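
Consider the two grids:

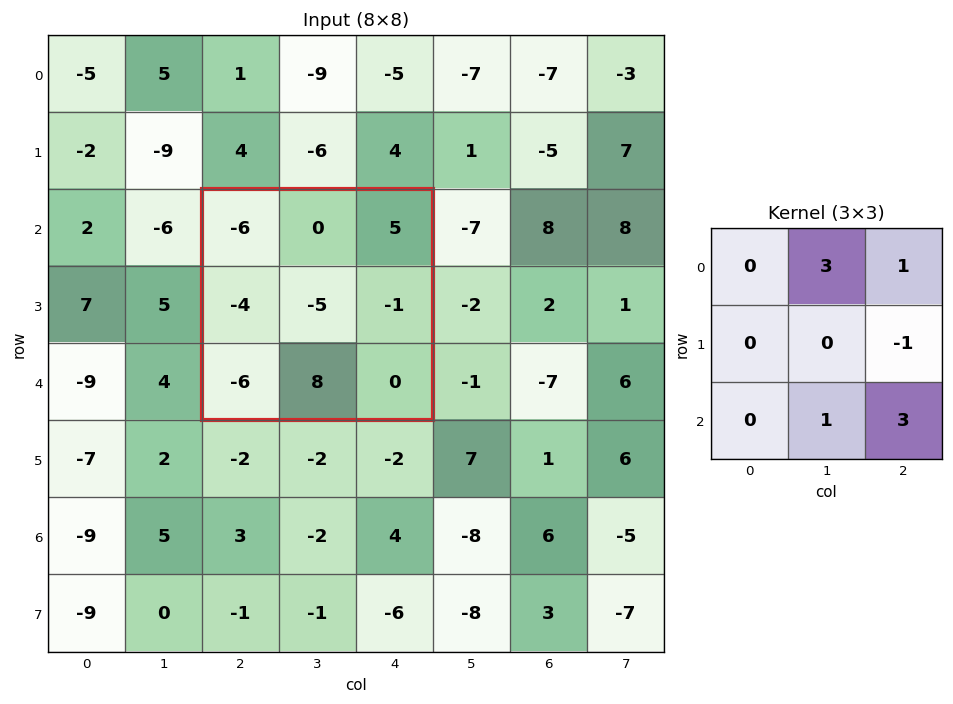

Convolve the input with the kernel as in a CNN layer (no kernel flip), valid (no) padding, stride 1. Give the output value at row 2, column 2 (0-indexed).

The receptive field on the input at this output position is [-6 0 5 / -4 -5 -1 / -6 8 0]. Elementwise product with the kernel and sum: 0·3 + 5·1 + -1·-1 + 8·1 + 0·3.

14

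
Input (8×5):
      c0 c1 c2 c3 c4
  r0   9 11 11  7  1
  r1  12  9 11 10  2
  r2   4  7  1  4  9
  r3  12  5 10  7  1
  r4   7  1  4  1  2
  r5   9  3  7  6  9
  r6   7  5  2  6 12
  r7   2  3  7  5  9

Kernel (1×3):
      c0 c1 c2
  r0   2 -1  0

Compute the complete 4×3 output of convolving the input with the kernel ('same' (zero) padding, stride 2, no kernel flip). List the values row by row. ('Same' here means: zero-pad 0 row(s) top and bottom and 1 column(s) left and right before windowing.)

-9 11 13
-4 13 -1
-7 -2 0
-7 8 0

Output[0,0]: The receptive field on the zero-padded input at this output position is [0 9 11]. Elementwise product with the kernel and sum: 0·2 + 9·-1.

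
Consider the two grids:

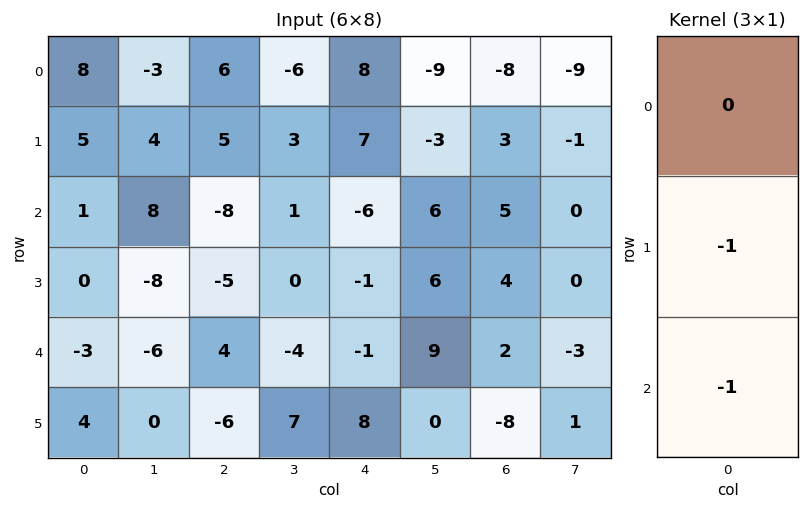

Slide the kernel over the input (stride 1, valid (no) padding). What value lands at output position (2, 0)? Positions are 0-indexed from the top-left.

3

The receptive field on the input at this output position is [1 / 0 / -3]. Elementwise product with the kernel and sum: 0·-1 + -3·-1.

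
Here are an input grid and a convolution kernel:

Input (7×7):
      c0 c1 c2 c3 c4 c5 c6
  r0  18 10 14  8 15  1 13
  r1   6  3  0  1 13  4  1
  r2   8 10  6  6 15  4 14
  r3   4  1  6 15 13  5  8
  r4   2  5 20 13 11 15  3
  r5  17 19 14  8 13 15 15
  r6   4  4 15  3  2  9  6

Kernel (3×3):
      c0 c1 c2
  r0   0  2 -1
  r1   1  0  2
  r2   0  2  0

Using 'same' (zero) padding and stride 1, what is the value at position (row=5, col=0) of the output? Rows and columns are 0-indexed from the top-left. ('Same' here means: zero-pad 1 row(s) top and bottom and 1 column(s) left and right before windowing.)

45

The receptive field on the zero-padded input at this output position is [0 2 5 / 0 17 19 / 0 4 4]. Elementwise product with the kernel and sum: 2·2 + 5·-1 + 0·1 + 19·2 + 4·2.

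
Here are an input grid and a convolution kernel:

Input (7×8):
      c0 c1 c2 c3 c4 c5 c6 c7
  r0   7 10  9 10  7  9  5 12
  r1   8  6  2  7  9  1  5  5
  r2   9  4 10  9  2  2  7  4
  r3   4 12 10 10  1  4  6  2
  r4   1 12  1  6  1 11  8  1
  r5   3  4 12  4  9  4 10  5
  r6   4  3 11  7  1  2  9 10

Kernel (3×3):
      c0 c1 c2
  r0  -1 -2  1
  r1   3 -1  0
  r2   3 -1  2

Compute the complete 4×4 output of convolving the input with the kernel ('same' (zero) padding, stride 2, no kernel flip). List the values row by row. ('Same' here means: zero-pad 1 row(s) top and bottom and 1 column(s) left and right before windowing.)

-3 51 37 30
1 45 38 3
8 21 20 23
-6 -26 2 -22

Output[0,0]: The receptive field on the zero-padded input at this output position is [0 0 0 / 0 7 10 / 0 8 6]. Elementwise product with the kernel and sum: 0·-1 + 0·-2 + 0·1 + 0·3 + 7·-1 + 0·3 + 8·-1 + 6·2.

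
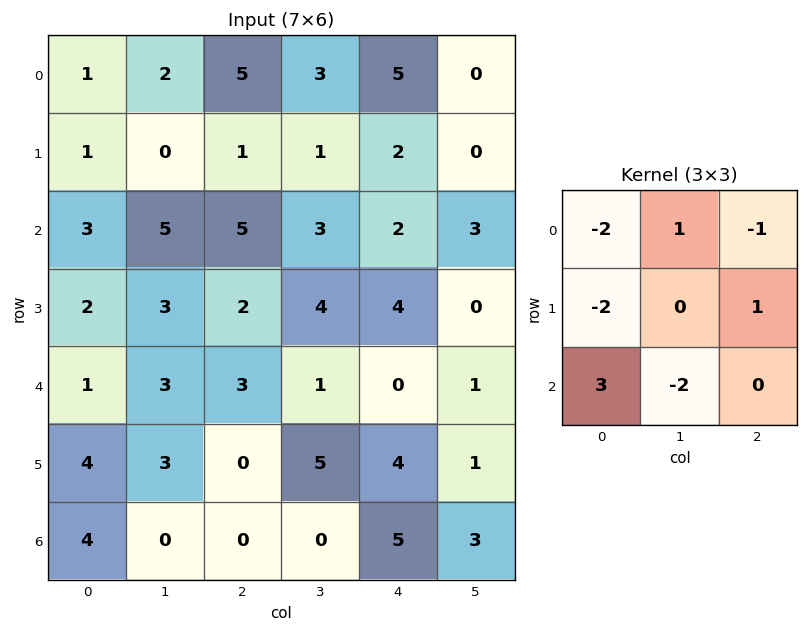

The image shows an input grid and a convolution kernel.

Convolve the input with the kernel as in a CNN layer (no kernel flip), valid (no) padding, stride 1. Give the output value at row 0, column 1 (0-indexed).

The receptive field on the input at this output position is [2 5 3 / 0 1 1 / 5 5 3]. Elementwise product with the kernel and sum: 2·-2 + 5·1 + 3·-1 + 0·-2 + 1·1 + 5·3 + 5·-2.

4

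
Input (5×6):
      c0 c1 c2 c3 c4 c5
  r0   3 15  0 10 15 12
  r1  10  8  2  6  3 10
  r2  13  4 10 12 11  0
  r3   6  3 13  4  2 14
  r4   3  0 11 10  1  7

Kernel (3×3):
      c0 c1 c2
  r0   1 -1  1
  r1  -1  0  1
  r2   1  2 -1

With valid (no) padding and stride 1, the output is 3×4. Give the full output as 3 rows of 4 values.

Output[0,0]: The receptive field on the input at this output position is [3 15 0 / 10 8 2 / 13 4 10]. Elementwise product with the kernel and sum: 3·1 + 15·-1 + 0·1 + 10·-1 + 2·1 + 13·1 + 4·2 + 10·-1.

-9 35 29 45
0 45 19 -5
18 19 28 16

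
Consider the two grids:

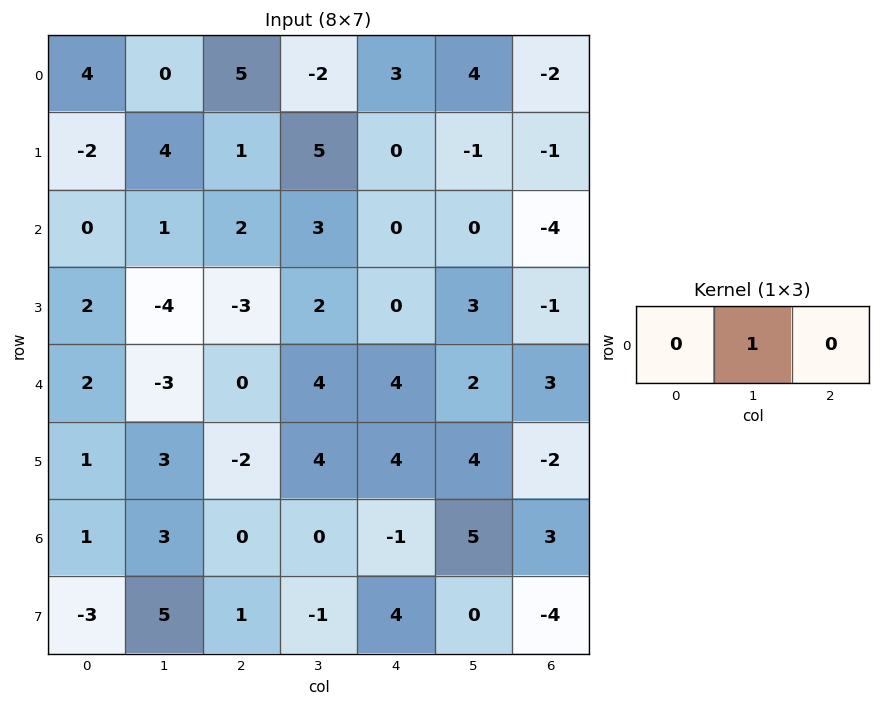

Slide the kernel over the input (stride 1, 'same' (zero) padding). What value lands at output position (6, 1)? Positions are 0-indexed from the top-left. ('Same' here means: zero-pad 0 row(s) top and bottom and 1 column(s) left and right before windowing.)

3

The receptive field on the zero-padded input at this output position is [1 3 0]. Elementwise product with the kernel and sum: 3·1.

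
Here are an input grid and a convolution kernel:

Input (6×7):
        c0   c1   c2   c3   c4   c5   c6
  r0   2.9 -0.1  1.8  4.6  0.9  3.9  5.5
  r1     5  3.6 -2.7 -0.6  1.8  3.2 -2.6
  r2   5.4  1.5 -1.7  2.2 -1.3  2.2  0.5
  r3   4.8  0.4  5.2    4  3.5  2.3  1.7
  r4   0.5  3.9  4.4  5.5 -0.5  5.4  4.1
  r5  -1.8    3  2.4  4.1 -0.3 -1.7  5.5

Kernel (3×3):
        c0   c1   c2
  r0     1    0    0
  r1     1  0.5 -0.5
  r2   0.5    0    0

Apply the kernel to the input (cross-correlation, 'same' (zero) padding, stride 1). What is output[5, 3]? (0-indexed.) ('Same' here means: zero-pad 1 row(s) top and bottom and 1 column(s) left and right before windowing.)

9

The receptive field on the zero-padded input at this output position is [4.4 5.5 -0.5 / 2.4 4.1 -0.3 / 0 0 0]. Elementwise product with the kernel and sum: 4.4·1 + 2.4·1 + 4.1·0.5 + -0.3·-0.5 + 0·0.5.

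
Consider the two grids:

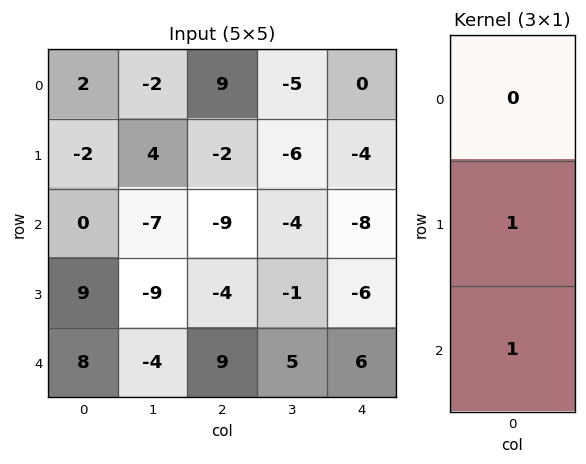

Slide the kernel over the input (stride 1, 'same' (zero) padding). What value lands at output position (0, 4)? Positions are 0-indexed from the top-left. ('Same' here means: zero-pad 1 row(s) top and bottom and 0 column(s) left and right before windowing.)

The receptive field on the zero-padded input at this output position is [0 / 0 / -4]. Elementwise product with the kernel and sum: 0·1 + -4·1.

-4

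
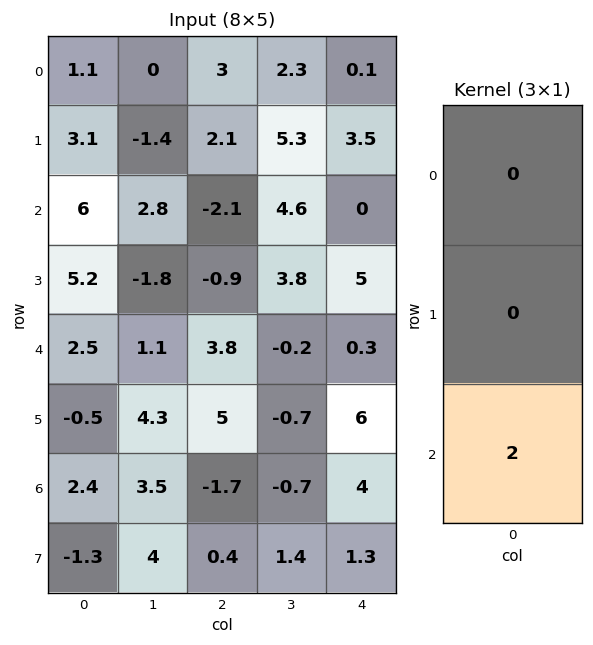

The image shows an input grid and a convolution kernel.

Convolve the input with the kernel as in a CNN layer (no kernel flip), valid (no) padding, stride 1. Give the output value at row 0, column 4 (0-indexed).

The receptive field on the input at this output position is [0.1 / 3.5 / 0]. Elementwise product with the kernel and sum: 0·2.

0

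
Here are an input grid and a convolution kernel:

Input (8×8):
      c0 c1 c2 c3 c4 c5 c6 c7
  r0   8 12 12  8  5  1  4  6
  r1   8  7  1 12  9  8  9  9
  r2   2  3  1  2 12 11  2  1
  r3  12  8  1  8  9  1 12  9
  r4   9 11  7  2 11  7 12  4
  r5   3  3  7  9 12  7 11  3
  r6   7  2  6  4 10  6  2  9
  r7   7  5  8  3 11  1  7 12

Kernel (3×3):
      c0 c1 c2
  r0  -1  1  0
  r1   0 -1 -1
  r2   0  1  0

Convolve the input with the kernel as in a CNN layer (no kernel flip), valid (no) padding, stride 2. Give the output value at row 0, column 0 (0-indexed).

-1

The receptive field on the input at this output position is [8 12 12 / 8 7 1 / 2 3 1]. Elementwise product with the kernel and sum: 8·-1 + 12·1 + 7·-1 + 1·-1 + 3·1.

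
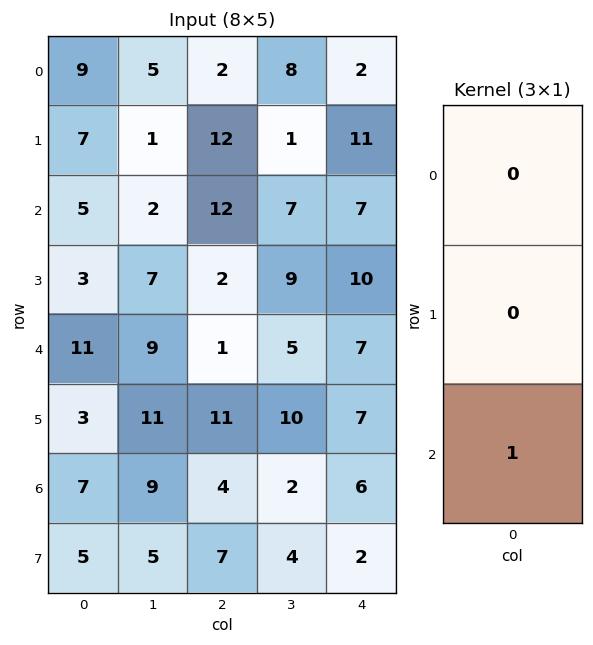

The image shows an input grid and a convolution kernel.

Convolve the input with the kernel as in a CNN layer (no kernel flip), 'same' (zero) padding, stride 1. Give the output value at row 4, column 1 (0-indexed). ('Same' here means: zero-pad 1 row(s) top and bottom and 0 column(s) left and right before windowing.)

The receptive field on the zero-padded input at this output position is [7 / 9 / 11]. Elementwise product with the kernel and sum: 11·1.

11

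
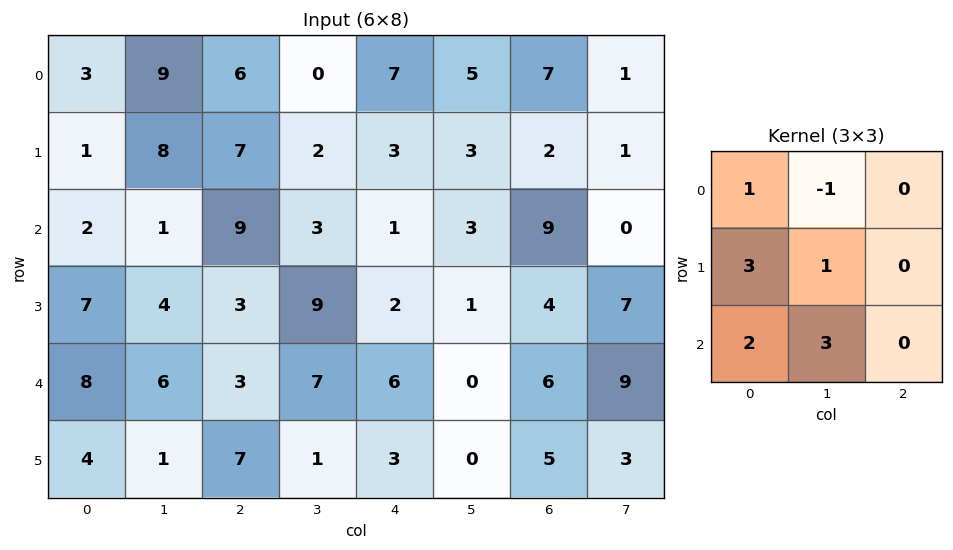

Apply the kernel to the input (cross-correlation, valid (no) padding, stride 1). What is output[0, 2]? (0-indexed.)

The receptive field on the input at this output position is [6 0 7 / 7 2 3 / 9 3 1]. Elementwise product with the kernel and sum: 6·1 + 0·-1 + 7·3 + 2·1 + 9·2 + 3·3.

56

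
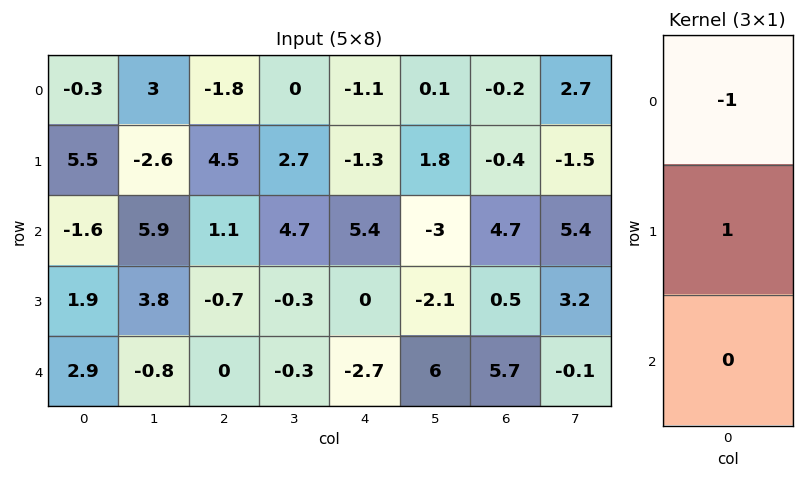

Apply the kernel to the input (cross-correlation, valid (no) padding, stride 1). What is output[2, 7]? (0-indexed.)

-2.2

The receptive field on the input at this output position is [5.4 / 3.2 / -0.1]. Elementwise product with the kernel and sum: 5.4·-1 + 3.2·1.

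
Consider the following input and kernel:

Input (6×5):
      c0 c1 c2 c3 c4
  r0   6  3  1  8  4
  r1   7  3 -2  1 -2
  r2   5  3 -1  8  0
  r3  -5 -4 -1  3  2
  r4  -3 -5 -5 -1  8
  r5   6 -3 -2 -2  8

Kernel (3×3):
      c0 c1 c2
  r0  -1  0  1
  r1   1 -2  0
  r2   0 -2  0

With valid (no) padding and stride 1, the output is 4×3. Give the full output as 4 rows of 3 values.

Output[0,0]: The receptive field on the input at this output position is [6 3 1 / 7 3 -2 / 5 3 -1]. Elementwise product with the kernel and sum: 6·-1 + 1·1 + 7·1 + 3·-2 + 3·-2.
Output[0,1]: The receptive field on the input at this output position is [3 1 8 / 3 -2 1 / 3 -1 8]. Elementwise product with the kernel and sum: 3·-1 + 8·1 + 3·1 + -2·-2 + -1·-2.

-10 14 -17
-2 5 -23
7 13 -4
17 16 4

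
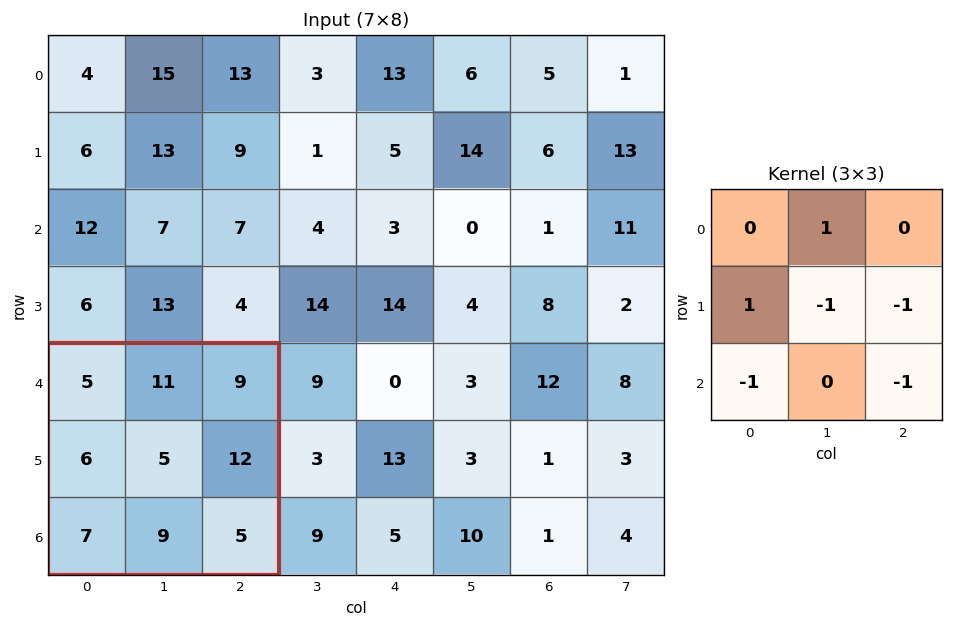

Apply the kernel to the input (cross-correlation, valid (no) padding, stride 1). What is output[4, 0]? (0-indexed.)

The receptive field on the input at this output position is [5 11 9 / 6 5 12 / 7 9 5]. Elementwise product with the kernel and sum: 11·1 + 6·1 + 5·-1 + 12·-1 + 7·-1 + 5·-1.

-12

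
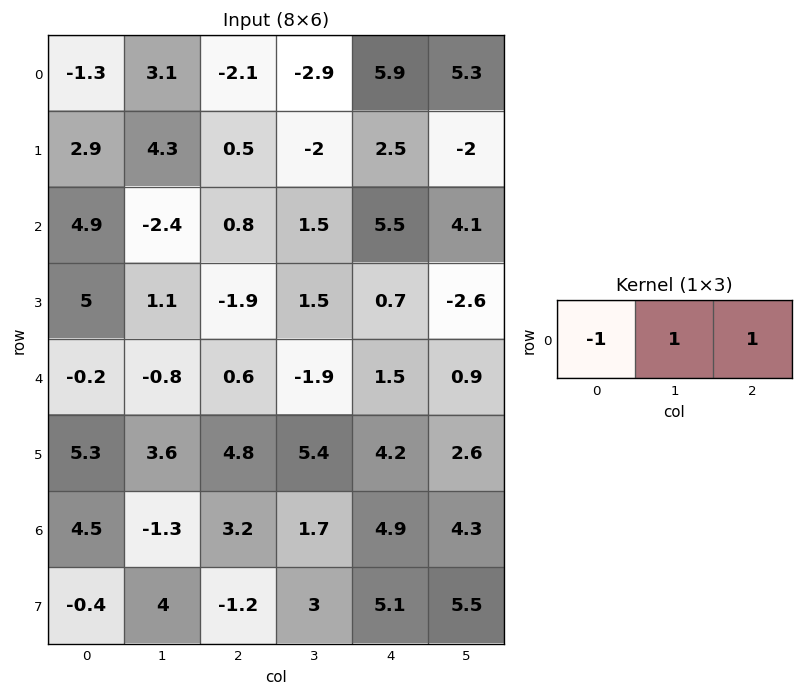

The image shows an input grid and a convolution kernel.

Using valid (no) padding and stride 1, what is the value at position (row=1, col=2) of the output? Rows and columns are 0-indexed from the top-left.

0

The receptive field on the input at this output position is [0.5 -2 2.5]. Elementwise product with the kernel and sum: 0.5·-1 + -2·1 + 2.5·1.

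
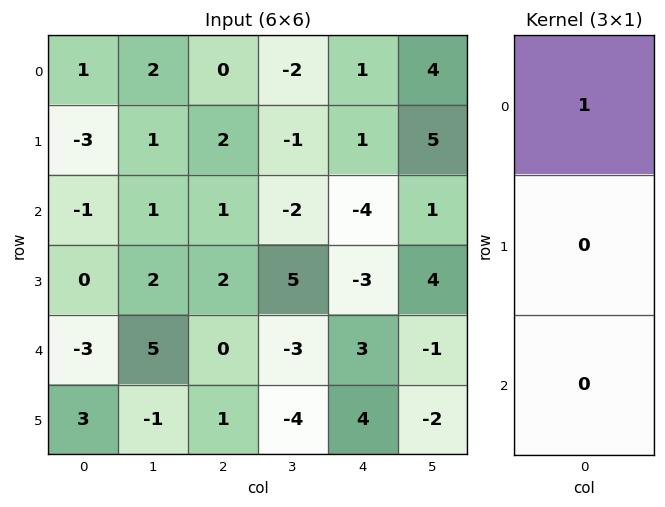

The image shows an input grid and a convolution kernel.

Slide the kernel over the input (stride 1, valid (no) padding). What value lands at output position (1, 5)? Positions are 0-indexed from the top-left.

The receptive field on the input at this output position is [5 / 1 / 4]. Elementwise product with the kernel and sum: 5·1.

5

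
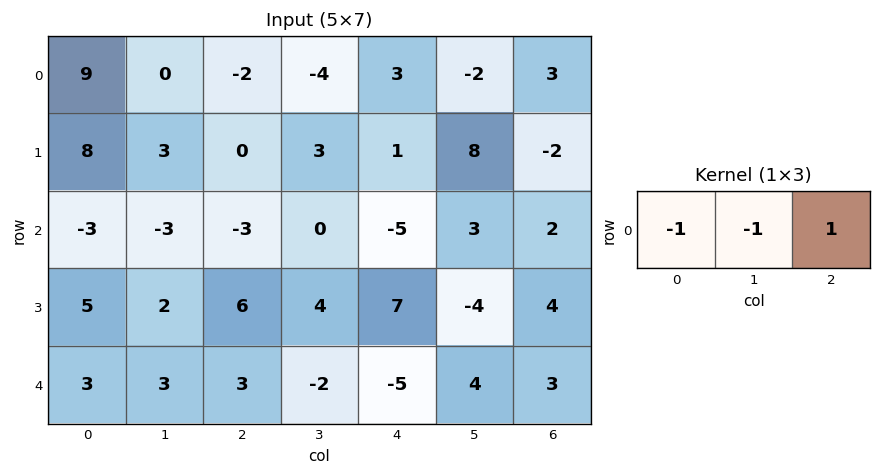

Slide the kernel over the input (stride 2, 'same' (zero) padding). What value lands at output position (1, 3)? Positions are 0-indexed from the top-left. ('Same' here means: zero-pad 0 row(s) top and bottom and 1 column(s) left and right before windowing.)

The receptive field on the zero-padded input at this output position is [3 2 0]. Elementwise product with the kernel and sum: 3·-1 + 2·-1 + 0·1.

-5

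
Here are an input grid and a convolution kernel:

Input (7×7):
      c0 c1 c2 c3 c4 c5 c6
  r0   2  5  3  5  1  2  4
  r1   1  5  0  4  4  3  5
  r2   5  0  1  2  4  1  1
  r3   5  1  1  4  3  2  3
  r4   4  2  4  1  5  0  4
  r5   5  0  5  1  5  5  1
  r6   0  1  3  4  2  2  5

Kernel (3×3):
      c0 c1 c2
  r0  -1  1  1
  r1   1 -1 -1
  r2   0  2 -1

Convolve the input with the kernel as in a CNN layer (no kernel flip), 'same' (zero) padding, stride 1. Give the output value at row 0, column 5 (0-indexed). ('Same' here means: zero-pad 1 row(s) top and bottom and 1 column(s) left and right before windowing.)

The receptive field on the zero-padded input at this output position is [0 0 0 / 1 2 4 / 4 3 5]. Elementwise product with the kernel and sum: 0·-1 + 0·1 + 0·1 + 1·1 + 2·-1 + 4·-1 + 3·2 + 5·-1.

-4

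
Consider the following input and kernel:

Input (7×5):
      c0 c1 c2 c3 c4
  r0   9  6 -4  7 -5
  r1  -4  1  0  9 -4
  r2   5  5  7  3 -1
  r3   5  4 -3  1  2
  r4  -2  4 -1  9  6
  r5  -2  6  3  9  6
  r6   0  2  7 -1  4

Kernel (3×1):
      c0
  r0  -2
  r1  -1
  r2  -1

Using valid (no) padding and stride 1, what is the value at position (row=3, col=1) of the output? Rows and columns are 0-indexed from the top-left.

The receptive field on the input at this output position is [4 / 4 / 6]. Elementwise product with the kernel and sum: 4·-2 + 4·-1 + 6·-1.

-18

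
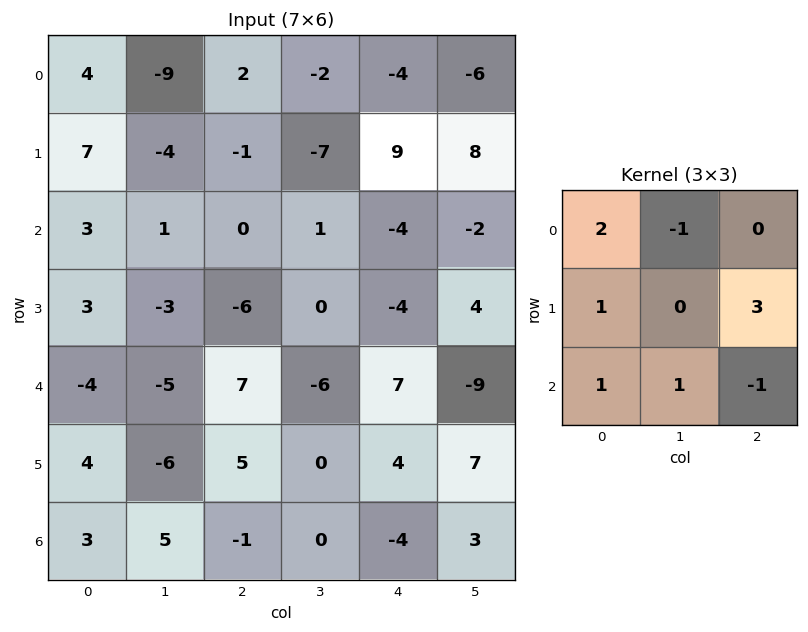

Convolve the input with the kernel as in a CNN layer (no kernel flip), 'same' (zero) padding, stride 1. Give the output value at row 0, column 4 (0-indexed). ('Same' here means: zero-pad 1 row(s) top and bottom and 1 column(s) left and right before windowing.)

The receptive field on the zero-padded input at this output position is [0 0 0 / -2 -4 -6 / -7 9 8]. Elementwise product with the kernel and sum: 0·2 + 0·-1 + -2·1 + -6·3 + -7·1 + 9·1 + 8·-1.

-26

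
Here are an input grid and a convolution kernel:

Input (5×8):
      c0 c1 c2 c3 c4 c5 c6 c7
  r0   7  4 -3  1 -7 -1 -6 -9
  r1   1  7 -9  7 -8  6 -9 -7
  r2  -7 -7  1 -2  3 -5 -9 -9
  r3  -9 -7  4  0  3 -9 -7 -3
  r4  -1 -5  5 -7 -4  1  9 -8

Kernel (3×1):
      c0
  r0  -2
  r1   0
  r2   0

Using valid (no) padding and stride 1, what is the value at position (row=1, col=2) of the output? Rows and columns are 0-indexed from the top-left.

The receptive field on the input at this output position is [-9 / 1 / 4]. Elementwise product with the kernel and sum: -9·-2.

18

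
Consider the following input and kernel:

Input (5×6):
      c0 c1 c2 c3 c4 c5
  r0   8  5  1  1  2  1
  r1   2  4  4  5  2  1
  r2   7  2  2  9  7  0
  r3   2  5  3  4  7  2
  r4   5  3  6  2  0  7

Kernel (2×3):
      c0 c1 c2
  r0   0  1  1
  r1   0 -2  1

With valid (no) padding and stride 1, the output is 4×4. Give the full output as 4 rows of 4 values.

Output[0,0]: The receptive field on the input at this output position is [8 5 1 / 2 4 4]. Elementwise product with the kernel and sum: 5·1 + 1·1 + 4·-2 + 4·1.

2 -1 -5 0
6 14 -4 -11
-3 9 15 -5
8 -3 7 16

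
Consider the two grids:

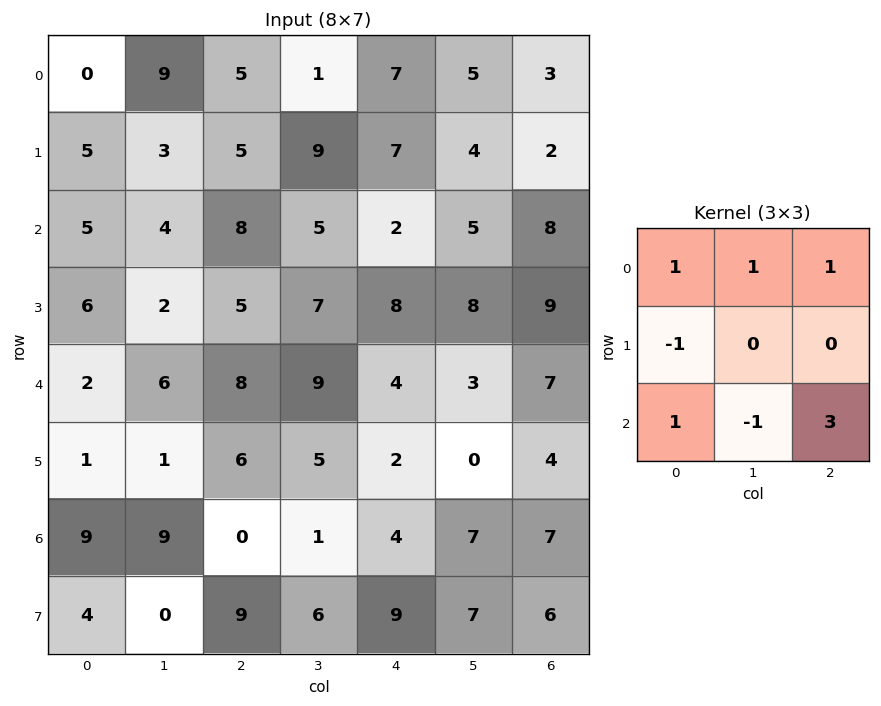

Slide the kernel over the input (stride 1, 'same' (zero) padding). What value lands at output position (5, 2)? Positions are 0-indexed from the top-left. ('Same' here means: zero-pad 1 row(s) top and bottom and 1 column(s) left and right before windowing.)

34

The receptive field on the zero-padded input at this output position is [6 8 9 / 1 6 5 / 9 0 1]. Elementwise product with the kernel and sum: 6·1 + 8·1 + 9·1 + 1·-1 + 9·1 + 0·-1 + 1·3.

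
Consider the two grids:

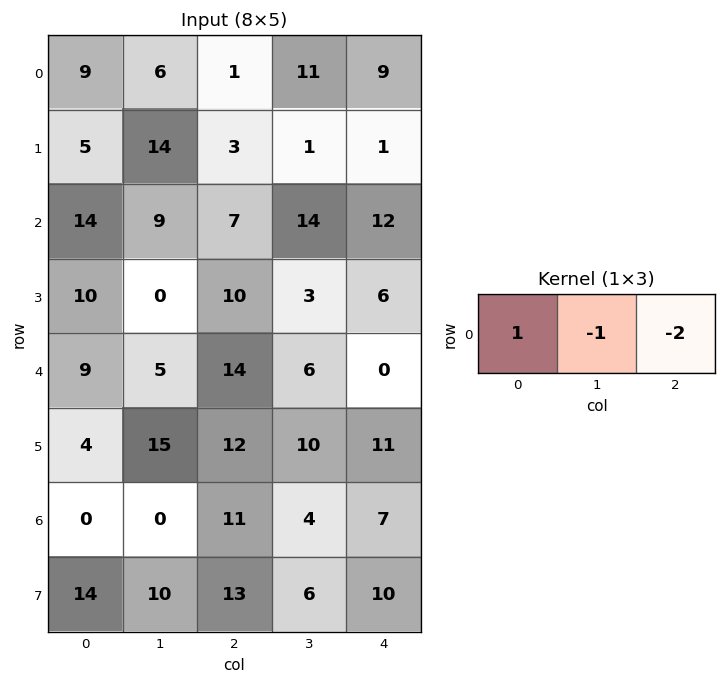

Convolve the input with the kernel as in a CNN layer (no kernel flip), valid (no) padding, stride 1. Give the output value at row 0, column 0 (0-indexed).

1

The receptive field on the input at this output position is [9 6 1]. Elementwise product with the kernel and sum: 9·1 + 6·-1 + 1·-2.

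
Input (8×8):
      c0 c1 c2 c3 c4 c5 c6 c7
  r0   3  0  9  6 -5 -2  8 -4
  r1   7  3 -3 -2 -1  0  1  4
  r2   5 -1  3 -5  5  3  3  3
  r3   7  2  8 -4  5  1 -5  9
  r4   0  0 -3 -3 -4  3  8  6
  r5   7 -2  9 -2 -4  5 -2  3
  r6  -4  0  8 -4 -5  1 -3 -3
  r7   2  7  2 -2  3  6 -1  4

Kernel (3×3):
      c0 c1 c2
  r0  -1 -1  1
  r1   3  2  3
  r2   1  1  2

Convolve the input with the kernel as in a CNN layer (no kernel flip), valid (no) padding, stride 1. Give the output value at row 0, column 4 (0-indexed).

The receptive field on the input at this output position is [-5 -2 8 / -1 0 1 / 5 3 3]. Elementwise product with the kernel and sum: -5·-1 + -2·-1 + 8·1 + -1·3 + 0·2 + 1·3 + 5·1 + 3·1 + 3·2.

29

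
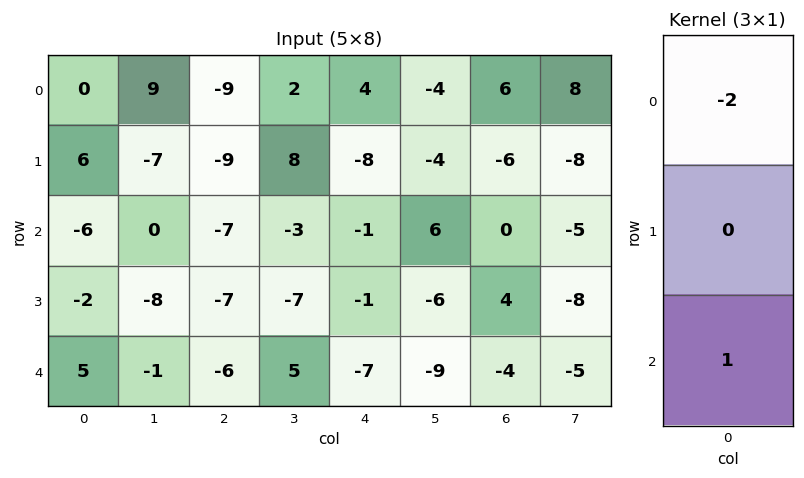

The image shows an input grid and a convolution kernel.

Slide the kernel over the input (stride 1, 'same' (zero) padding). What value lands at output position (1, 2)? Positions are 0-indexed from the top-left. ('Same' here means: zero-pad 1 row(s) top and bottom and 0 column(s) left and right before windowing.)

The receptive field on the zero-padded input at this output position is [-9 / -9 / -7]. Elementwise product with the kernel and sum: -9·-2 + -7·1.

11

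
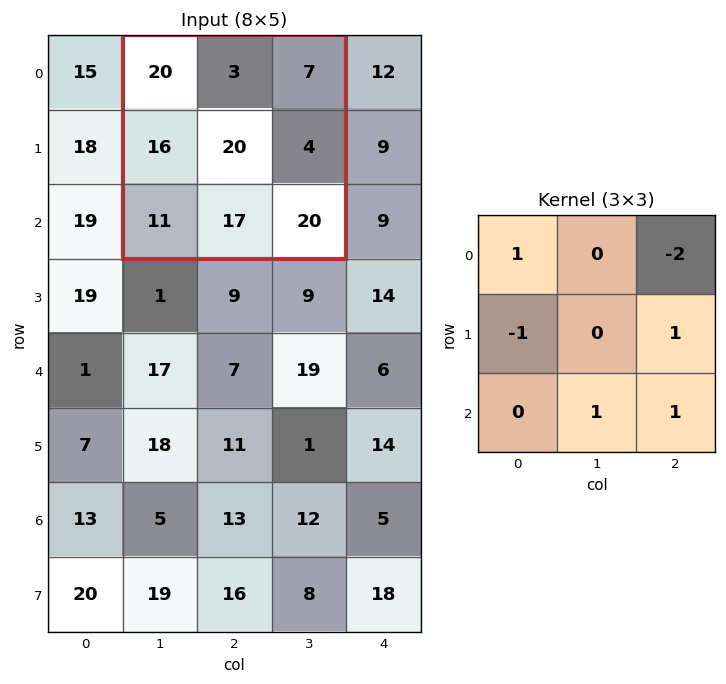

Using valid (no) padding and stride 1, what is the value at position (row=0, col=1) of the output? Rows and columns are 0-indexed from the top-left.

31

The receptive field on the input at this output position is [20 3 7 / 16 20 4 / 11 17 20]. Elementwise product with the kernel and sum: 20·1 + 7·-2 + 16·-1 + 4·1 + 17·1 + 20·1.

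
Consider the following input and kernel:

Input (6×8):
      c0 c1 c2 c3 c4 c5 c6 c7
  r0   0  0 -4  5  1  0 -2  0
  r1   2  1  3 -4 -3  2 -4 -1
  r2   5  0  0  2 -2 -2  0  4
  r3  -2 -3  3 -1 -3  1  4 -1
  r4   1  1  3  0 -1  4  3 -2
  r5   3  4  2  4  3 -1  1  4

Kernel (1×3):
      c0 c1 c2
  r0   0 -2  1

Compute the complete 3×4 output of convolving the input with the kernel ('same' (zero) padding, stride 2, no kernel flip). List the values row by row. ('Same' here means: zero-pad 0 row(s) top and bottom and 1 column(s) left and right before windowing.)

0 13 -2 4
-10 2 2 4
-1 -6 6 -8

Output[0,0]: The receptive field on the zero-padded input at this output position is [0 0 0]. Elementwise product with the kernel and sum: 0·-2 + 0·1.
Output[0,1]: The receptive field on the zero-padded input at this output position is [0 -4 5]. Elementwise product with the kernel and sum: -4·-2 + 5·1.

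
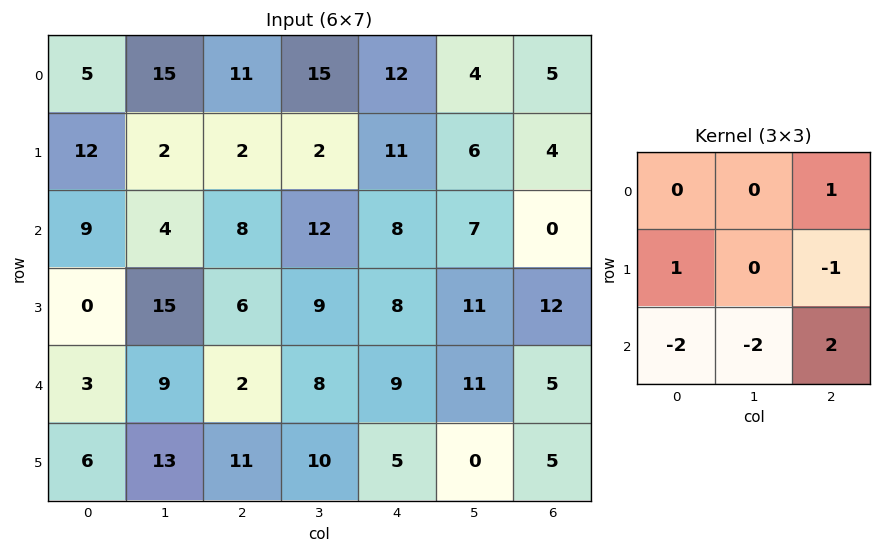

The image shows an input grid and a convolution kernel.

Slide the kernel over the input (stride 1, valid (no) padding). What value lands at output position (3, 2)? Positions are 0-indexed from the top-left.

The receptive field on the input at this output position is [6 9 8 / 2 8 9 / 11 10 5]. Elementwise product with the kernel and sum: 8·1 + 2·1 + 9·-1 + 11·-2 + 10·-2 + 5·2.

-31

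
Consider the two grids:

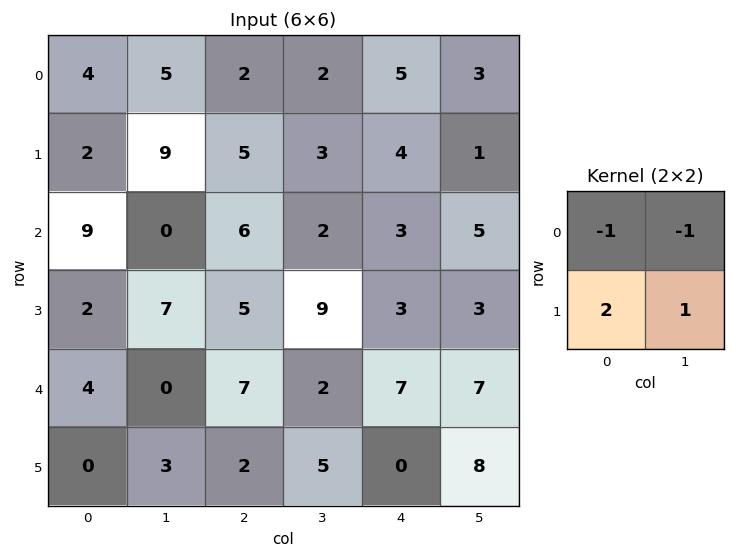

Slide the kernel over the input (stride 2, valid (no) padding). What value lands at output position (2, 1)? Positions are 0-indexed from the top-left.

The receptive field on the input at this output position is [7 2 / 2 5]. Elementwise product with the kernel and sum: 7·-1 + 2·-1 + 2·2 + 5·1.

0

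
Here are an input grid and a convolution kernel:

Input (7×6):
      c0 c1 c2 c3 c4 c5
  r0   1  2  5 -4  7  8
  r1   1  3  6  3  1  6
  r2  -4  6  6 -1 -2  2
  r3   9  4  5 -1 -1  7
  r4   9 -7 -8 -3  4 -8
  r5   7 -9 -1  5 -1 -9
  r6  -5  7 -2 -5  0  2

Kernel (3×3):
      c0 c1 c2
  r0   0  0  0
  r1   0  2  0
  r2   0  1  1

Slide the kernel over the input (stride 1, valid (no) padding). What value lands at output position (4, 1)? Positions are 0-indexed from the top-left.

-9

The receptive field on the input at this output position is [-7 -8 -3 / -9 -1 5 / 7 -2 -5]. Elementwise product with the kernel and sum: -1·2 + -2·1 + -5·1.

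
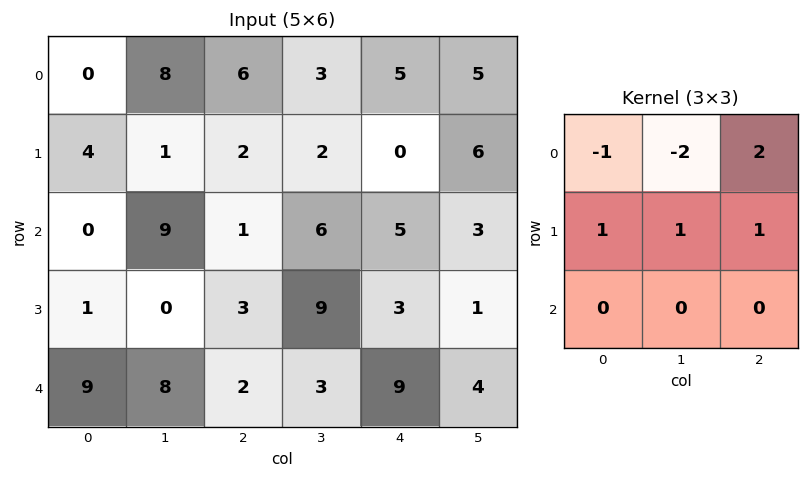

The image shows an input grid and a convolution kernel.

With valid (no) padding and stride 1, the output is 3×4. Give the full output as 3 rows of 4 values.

3 -9 2 5
8 15 6 24
-12 13 12 3

Output[0,0]: The receptive field on the input at this output position is [0 8 6 / 4 1 2 / 0 9 1]. Elementwise product with the kernel and sum: 0·-1 + 8·-2 + 6·2 + 4·1 + 1·1 + 2·1.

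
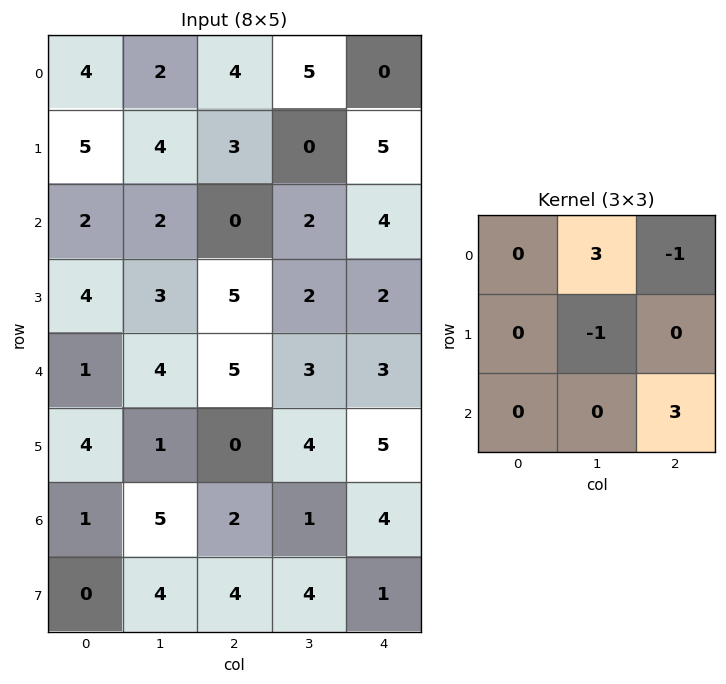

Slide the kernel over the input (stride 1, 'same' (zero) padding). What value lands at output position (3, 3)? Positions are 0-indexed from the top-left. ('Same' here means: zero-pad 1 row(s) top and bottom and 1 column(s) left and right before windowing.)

The receptive field on the zero-padded input at this output position is [0 2 4 / 5 2 2 / 5 3 3]. Elementwise product with the kernel and sum: 2·3 + 4·-1 + 2·-1 + 3·3.

9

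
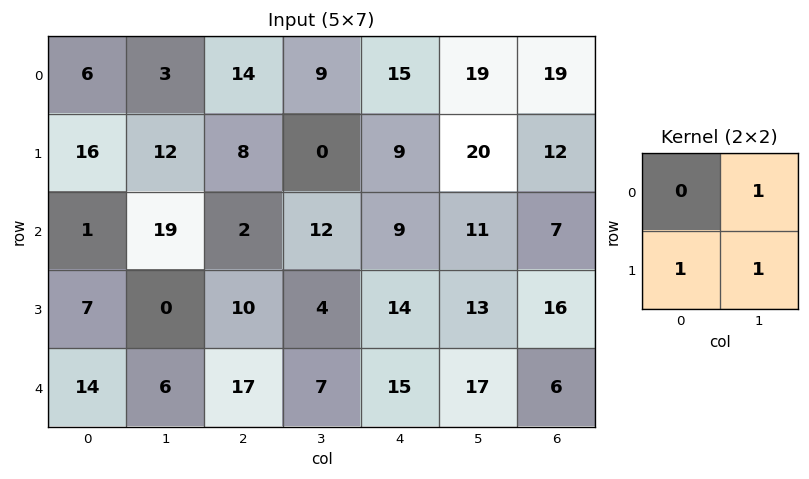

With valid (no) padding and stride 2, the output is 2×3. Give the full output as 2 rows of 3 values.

31 17 48
26 26 38

Output[0,0]: The receptive field on the input at this output position is [6 3 / 16 12]. Elementwise product with the kernel and sum: 3·1 + 16·1 + 12·1.
Output[0,1]: The receptive field on the input at this output position is [14 9 / 8 0]. Elementwise product with the kernel and sum: 9·1 + 8·1 + 0·1.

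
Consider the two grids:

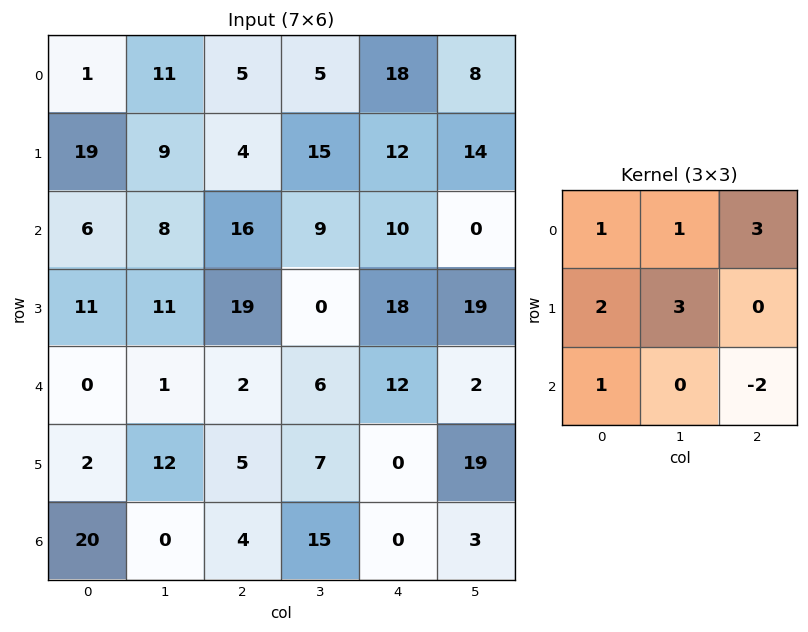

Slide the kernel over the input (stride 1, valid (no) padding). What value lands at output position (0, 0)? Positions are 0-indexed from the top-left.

The receptive field on the input at this output position is [1 11 5 / 19 9 4 / 6 8 16]. Elementwise product with the kernel and sum: 1·1 + 11·1 + 5·3 + 19·2 + 9·3 + 6·1 + 16·-2.

66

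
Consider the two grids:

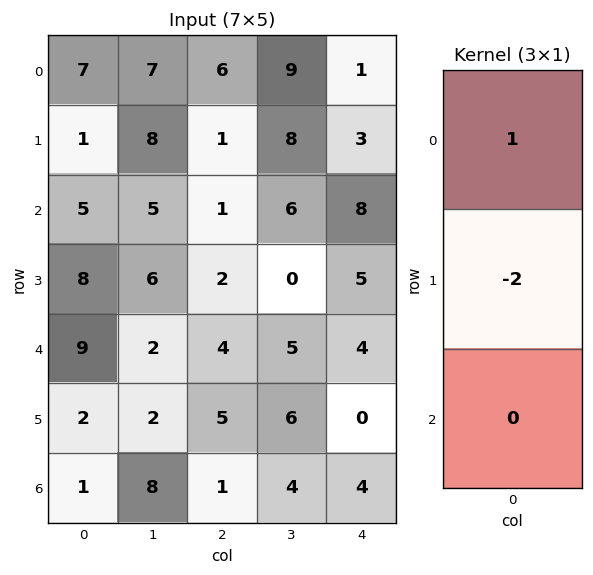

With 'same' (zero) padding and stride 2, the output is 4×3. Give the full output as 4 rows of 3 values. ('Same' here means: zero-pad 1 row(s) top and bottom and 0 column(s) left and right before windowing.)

Output[0,0]: The receptive field on the zero-padded input at this output position is [0 / 7 / 1]. Elementwise product with the kernel and sum: 0·1 + 7·-2.

-14 -12 -2
-9 -1 -13
-10 -6 -3
0 3 -8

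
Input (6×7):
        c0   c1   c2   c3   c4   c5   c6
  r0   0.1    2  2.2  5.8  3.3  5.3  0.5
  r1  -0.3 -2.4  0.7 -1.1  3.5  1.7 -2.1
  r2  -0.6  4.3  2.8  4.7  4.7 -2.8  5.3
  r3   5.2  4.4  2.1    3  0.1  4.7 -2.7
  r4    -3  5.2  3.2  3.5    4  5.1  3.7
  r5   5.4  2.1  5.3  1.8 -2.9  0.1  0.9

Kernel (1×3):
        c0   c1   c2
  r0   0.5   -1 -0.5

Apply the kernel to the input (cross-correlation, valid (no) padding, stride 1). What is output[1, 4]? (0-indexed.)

The receptive field on the input at this output position is [3.5 1.7 -2.1]. Elementwise product with the kernel and sum: 3.5·0.5 + 1.7·-1 + -2.1·-0.5.

1.1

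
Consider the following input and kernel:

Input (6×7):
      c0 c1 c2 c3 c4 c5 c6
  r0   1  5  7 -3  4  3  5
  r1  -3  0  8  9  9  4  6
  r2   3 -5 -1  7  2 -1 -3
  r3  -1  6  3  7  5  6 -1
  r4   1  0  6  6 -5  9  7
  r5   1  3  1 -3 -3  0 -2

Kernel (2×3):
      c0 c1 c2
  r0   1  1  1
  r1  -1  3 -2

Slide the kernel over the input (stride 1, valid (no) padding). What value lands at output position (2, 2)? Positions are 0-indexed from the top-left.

16

The receptive field on the input at this output position is [-1 7 2 / 3 7 5]. Elementwise product with the kernel and sum: -1·1 + 7·1 + 2·1 + 3·-1 + 7·3 + 5·-2.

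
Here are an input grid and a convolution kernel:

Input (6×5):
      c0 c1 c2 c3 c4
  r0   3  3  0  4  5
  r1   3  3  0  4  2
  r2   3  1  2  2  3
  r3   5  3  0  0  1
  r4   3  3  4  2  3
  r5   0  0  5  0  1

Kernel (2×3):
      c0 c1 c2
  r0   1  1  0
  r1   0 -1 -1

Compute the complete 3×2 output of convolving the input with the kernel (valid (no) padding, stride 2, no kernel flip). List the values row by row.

Output[0,0]: The receptive field on the input at this output position is [3 3 0 / 3 3 0]. Elementwise product with the kernel and sum: 3·1 + 3·1 + 3·-1 + 0·-1.

3 -2
1 3
1 5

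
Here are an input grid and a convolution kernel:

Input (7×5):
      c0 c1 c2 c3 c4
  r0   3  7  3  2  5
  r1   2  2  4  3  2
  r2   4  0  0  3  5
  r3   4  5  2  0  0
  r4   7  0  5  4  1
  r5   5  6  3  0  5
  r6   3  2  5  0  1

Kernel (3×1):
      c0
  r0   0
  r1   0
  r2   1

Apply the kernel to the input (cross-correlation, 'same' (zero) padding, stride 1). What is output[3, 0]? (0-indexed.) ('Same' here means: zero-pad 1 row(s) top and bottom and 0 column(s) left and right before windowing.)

The receptive field on the zero-padded input at this output position is [4 / 4 / 7]. Elementwise product with the kernel and sum: 7·1.

7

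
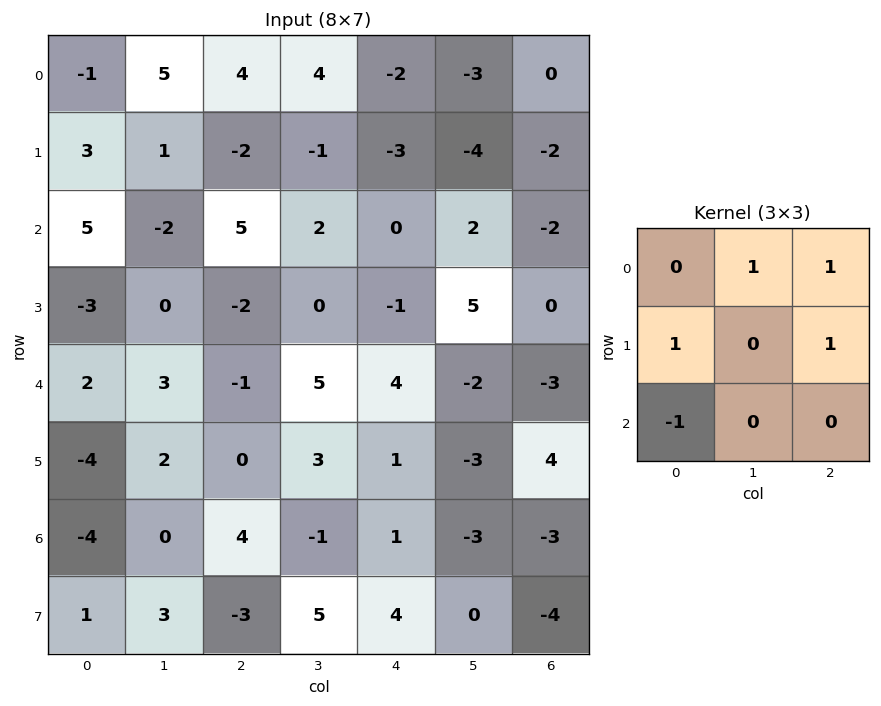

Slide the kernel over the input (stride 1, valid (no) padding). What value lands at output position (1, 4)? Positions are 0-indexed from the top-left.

-7

The receptive field on the input at this output position is [-3 -4 -2 / 0 2 -2 / -1 5 0]. Elementwise product with the kernel and sum: -4·1 + -2·1 + 0·1 + -2·1 + -1·-1.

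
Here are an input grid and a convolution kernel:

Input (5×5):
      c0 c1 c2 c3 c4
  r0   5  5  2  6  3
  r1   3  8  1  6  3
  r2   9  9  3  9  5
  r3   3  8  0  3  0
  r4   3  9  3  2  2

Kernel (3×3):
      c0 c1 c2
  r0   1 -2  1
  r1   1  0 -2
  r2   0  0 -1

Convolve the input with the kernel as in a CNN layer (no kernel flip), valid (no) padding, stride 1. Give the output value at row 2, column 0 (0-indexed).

The receptive field on the input at this output position is [9 9 3 / 3 8 0 / 3 9 3]. Elementwise product with the kernel and sum: 9·1 + 9·-2 + 3·1 + 3·1 + 0·-2 + 3·-1.

-6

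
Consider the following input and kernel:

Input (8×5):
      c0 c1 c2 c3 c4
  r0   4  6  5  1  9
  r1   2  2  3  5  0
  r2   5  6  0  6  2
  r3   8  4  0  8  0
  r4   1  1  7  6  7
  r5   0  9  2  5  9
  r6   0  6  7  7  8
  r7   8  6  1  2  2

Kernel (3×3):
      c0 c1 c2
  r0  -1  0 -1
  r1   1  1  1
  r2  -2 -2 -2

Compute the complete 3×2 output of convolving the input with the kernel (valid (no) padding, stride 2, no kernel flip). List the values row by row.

-24 -22
-11 -34
-23 -42

Output[0,0]: The receptive field on the input at this output position is [4 6 5 / 2 2 3 / 5 6 0]. Elementwise product with the kernel and sum: 4·-1 + 5·-1 + 2·1 + 2·1 + 3·1 + 5·-2 + 6·-2 + 0·-2.
Output[0,1]: The receptive field on the input at this output position is [5 1 9 / 3 5 0 / 0 6 2]. Elementwise product with the kernel and sum: 5·-1 + 9·-1 + 3·1 + 5·1 + 0·1 + 0·-2 + 6·-2 + 2·-2.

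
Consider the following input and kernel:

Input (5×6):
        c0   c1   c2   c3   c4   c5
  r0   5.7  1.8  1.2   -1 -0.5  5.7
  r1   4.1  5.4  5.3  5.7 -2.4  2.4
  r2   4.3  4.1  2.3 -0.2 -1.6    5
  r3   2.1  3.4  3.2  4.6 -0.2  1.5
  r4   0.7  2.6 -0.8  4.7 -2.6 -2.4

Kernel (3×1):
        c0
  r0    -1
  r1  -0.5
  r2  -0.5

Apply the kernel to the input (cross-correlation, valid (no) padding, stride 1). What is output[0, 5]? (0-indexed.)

The receptive field on the input at this output position is [5.7 / 2.4 / 5]. Elementwise product with the kernel and sum: 5.7·-1 + 2.4·-0.5 + 5·-0.5.

-9.4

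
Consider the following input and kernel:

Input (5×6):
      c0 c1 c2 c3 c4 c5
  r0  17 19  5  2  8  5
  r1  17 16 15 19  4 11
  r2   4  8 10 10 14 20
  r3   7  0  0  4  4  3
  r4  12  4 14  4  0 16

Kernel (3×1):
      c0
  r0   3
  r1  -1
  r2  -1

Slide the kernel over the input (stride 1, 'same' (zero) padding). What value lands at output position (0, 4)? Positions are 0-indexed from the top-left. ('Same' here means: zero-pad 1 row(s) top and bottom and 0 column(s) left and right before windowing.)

-12

The receptive field on the zero-padded input at this output position is [0 / 8 / 4]. Elementwise product with the kernel and sum: 0·3 + 8·-1 + 4·-1.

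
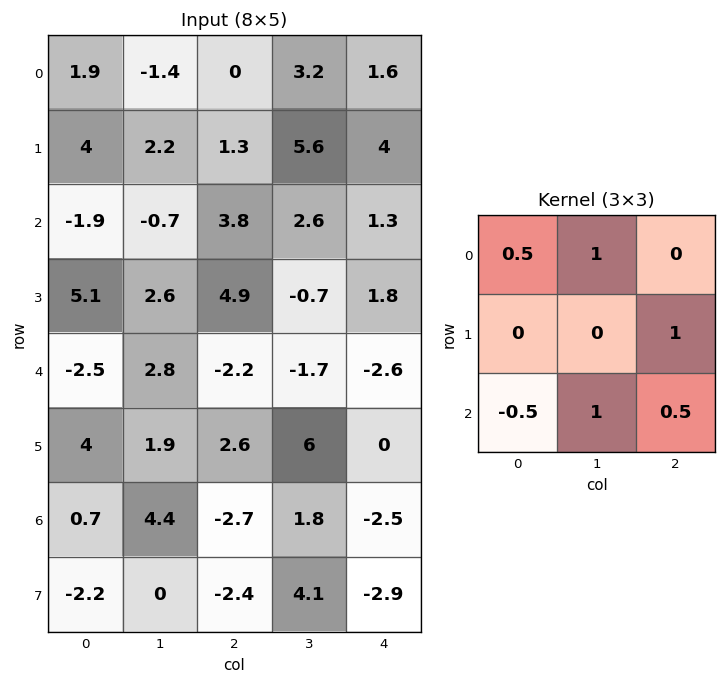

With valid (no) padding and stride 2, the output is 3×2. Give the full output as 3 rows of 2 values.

3 8.55
6.2 4.4
6.85 -0.9

Output[0,0]: The receptive field on the input at this output position is [1.9 -1.4 0 / 4 2.2 1.3 / -1.9 -0.7 3.8]. Elementwise product with the kernel and sum: 1.9·0.5 + -1.4·1 + 1.3·1 + -1.9·-0.5 + -0.7·1 + 3.8·0.5.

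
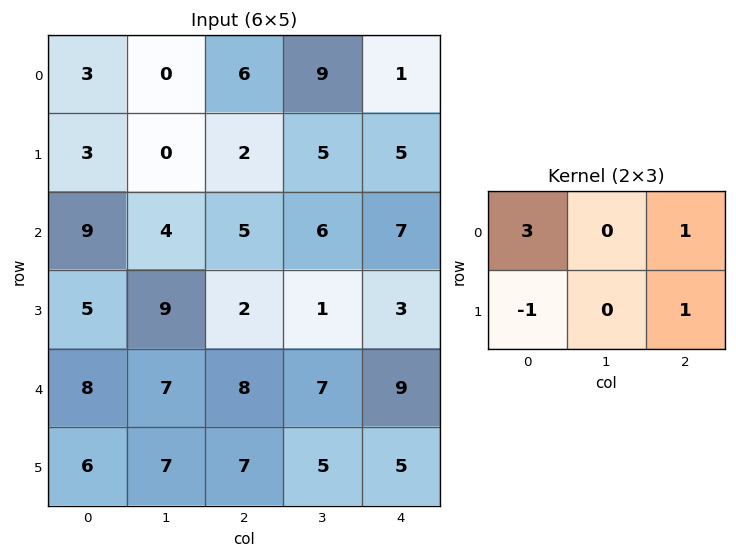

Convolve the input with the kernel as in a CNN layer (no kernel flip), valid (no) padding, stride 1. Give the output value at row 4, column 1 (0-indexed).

26

The receptive field on the input at this output position is [7 8 7 / 7 7 5]. Elementwise product with the kernel and sum: 7·3 + 7·1 + 7·-1 + 5·1.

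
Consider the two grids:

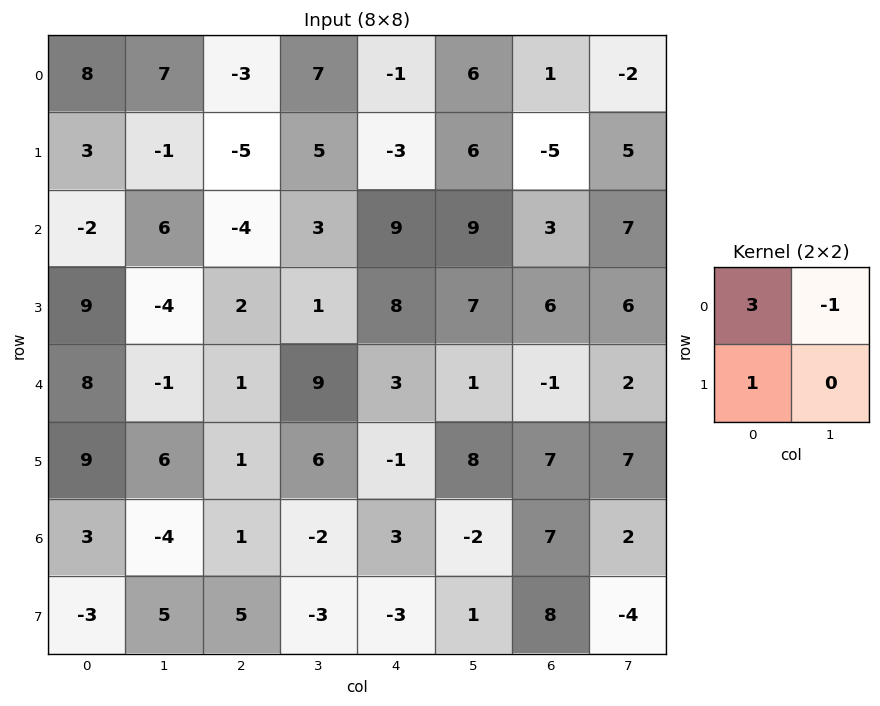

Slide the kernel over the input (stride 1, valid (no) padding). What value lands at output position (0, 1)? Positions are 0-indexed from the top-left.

The receptive field on the input at this output position is [7 -3 / -1 -5]. Elementwise product with the kernel and sum: 7·3 + -3·-1 + -1·1.

23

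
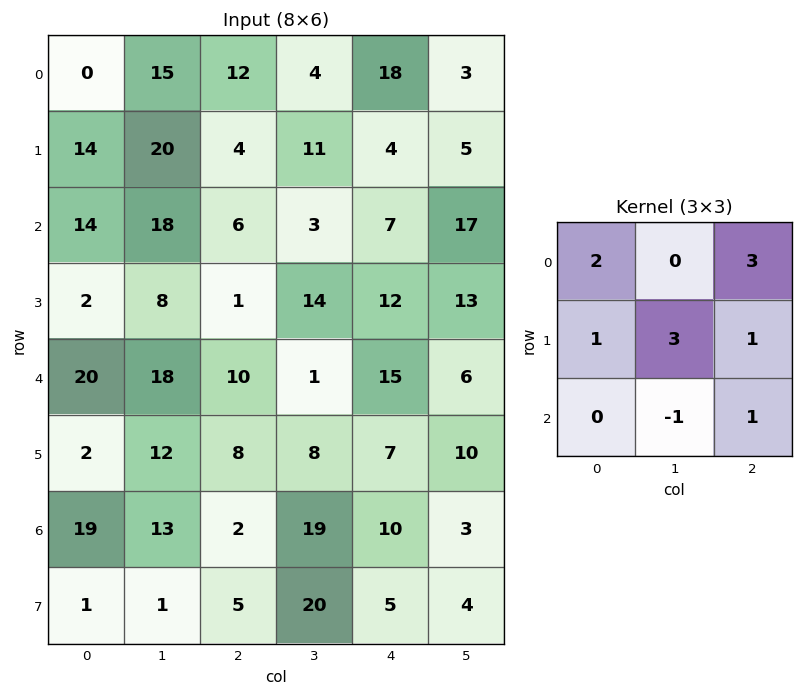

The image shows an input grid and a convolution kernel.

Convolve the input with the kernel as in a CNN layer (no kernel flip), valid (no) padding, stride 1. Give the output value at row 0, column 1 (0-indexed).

82

The receptive field on the input at this output position is [15 12 4 / 20 4 11 / 18 6 3]. Elementwise product with the kernel and sum: 15·2 + 4·3 + 20·1 + 4·3 + 11·1 + 6·-1 + 3·1.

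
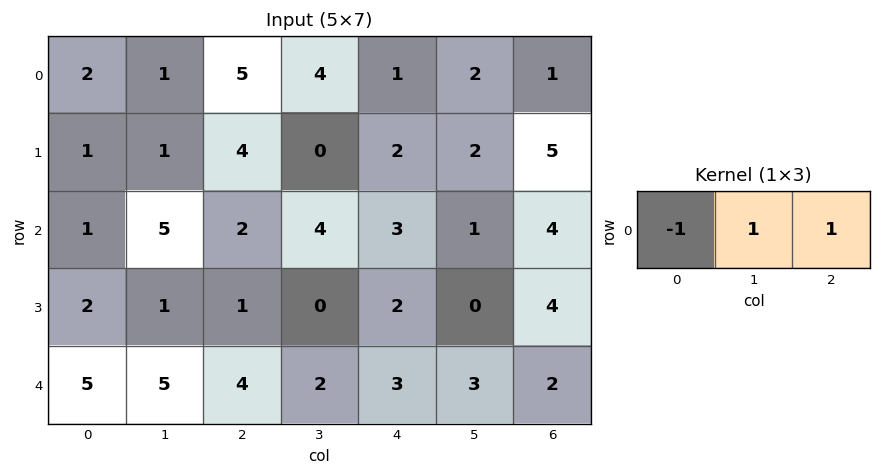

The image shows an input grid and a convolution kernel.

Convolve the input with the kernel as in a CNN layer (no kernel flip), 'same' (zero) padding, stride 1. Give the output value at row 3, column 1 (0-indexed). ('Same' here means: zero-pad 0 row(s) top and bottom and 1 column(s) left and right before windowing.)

0

The receptive field on the zero-padded input at this output position is [2 1 1]. Elementwise product with the kernel and sum: 2·-1 + 1·1 + 1·1.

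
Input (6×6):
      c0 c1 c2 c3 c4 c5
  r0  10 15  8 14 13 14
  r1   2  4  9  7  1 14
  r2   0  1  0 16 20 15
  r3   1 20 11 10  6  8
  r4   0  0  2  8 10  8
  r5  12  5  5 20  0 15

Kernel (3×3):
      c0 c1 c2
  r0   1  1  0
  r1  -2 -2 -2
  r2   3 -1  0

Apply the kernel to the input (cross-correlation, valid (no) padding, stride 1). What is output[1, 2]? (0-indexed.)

-33

The receptive field on the input at this output position is [9 7 1 / 0 16 20 / 11 10 6]. Elementwise product with the kernel and sum: 9·1 + 7·1 + 0·-2 + 16·-2 + 20·-2 + 11·3 + 10·-1.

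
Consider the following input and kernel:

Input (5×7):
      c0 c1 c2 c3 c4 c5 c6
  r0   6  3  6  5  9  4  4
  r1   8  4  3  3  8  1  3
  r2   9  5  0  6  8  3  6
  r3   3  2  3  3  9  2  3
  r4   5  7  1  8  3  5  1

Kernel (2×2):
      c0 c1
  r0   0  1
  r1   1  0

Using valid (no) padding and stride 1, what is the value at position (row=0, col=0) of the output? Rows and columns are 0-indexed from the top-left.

The receptive field on the input at this output position is [6 3 / 8 4]. Elementwise product with the kernel and sum: 3·1 + 8·1.

11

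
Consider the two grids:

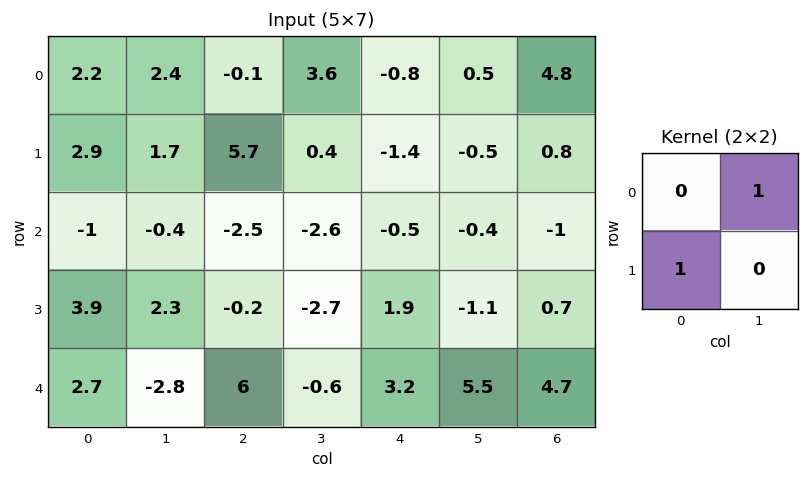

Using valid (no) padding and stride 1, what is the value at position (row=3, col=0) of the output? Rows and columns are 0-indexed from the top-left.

The receptive field on the input at this output position is [3.9 2.3 / 2.7 -2.8]. Elementwise product with the kernel and sum: 2.3·1 + 2.7·1.

5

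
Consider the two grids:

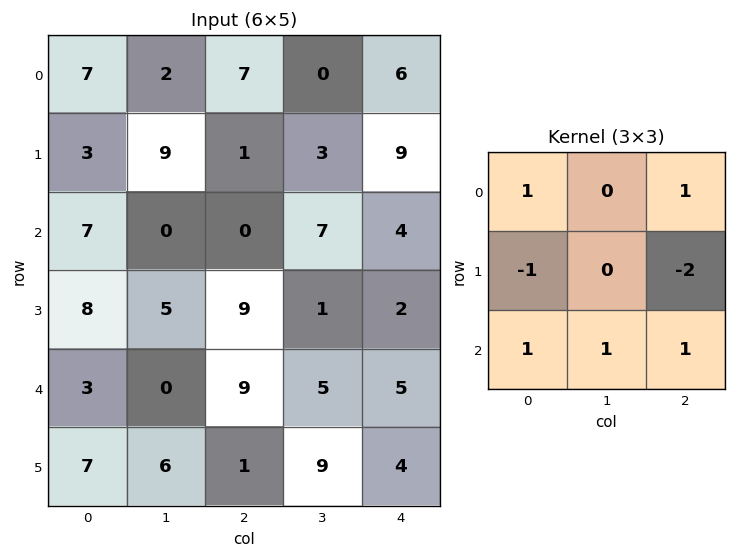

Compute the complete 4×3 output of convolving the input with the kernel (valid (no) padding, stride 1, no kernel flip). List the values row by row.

16 -6 5
19 13 14
-7 14 10
10 12 6

Output[0,0]: The receptive field on the input at this output position is [7 2 7 / 3 9 1 / 7 0 0]. Elementwise product with the kernel and sum: 7·1 + 7·1 + 3·-1 + 1·-2 + 7·1 + 0·1 + 0·1.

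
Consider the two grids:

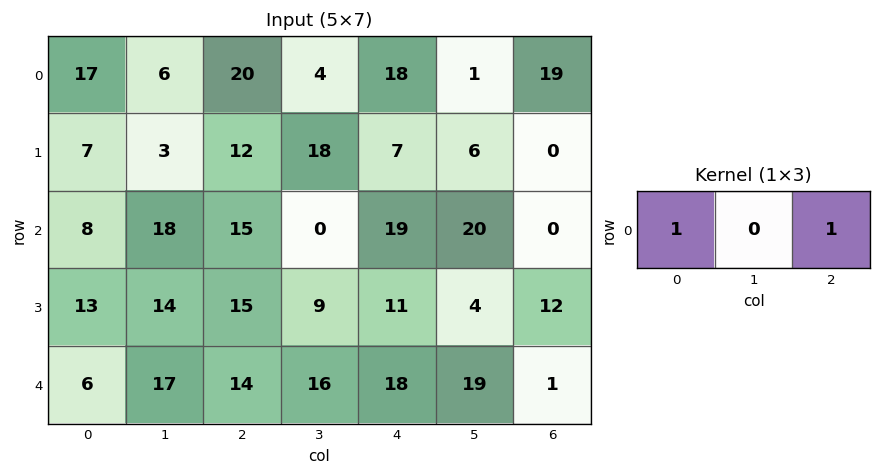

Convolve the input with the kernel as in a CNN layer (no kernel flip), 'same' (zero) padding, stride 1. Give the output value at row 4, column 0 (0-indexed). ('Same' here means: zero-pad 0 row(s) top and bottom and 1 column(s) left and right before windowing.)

17

The receptive field on the zero-padded input at this output position is [0 6 17]. Elementwise product with the kernel and sum: 0·1 + 17·1.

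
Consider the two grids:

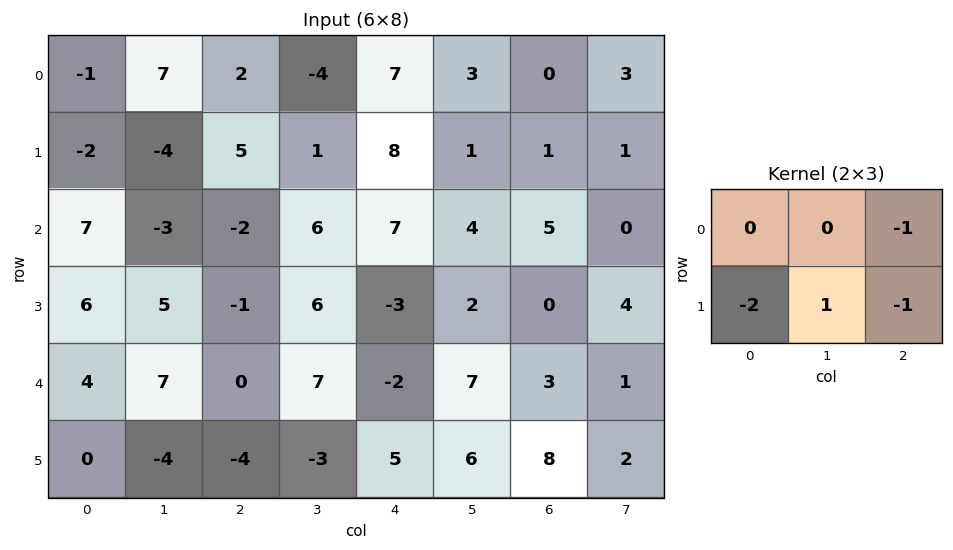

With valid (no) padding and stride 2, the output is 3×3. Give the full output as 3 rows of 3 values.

-7 -24 -16
-4 4 3
0 2 -15

Output[0,0]: The receptive field on the input at this output position is [-1 7 2 / -2 -4 5]. Elementwise product with the kernel and sum: 2·-1 + -2·-2 + -4·1 + 5·-1.
Output[0,1]: The receptive field on the input at this output position is [2 -4 7 / 5 1 8]. Elementwise product with the kernel and sum: 7·-1 + 5·-2 + 1·1 + 8·-1.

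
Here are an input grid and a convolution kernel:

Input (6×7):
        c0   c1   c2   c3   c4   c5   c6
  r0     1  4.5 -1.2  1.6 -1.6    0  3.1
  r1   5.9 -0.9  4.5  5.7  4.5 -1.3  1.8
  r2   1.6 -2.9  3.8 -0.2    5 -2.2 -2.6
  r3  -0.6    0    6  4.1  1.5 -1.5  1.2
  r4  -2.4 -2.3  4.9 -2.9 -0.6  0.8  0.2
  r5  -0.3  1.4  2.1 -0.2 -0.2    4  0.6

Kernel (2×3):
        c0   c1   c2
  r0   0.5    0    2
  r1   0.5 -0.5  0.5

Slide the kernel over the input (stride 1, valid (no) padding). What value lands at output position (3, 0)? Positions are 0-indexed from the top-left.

The receptive field on the input at this output position is [-0.6 0 6 / -2.4 -2.3 4.9]. Elementwise product with the kernel and sum: -0.6·0.5 + 6·2 + -2.4·0.5 + -2.3·-0.5 + 4.9·0.5.

14.1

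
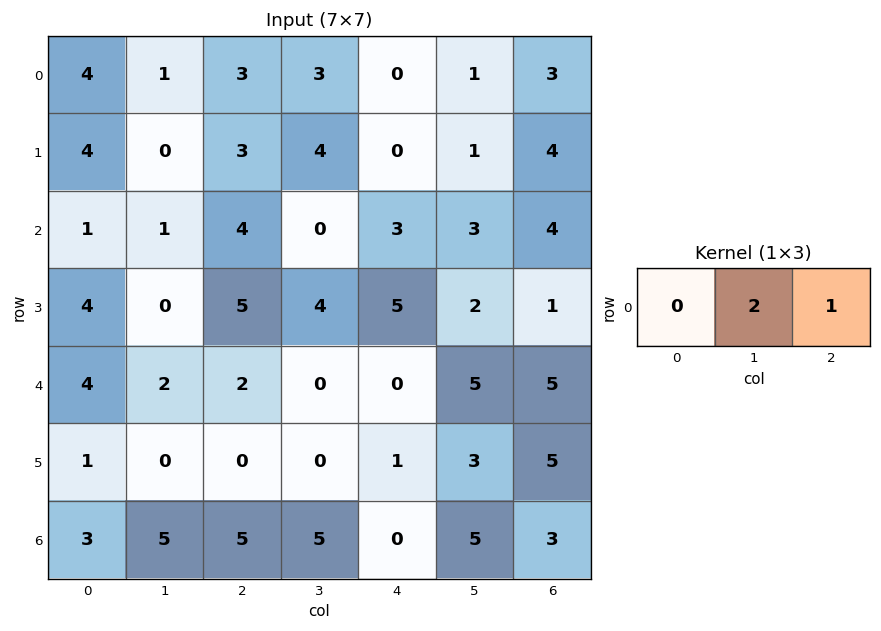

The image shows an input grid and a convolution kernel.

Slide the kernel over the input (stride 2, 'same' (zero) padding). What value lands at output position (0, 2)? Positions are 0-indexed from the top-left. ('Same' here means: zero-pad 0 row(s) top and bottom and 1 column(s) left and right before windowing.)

The receptive field on the zero-padded input at this output position is [3 0 1]. Elementwise product with the kernel and sum: 0·2 + 1·1.

1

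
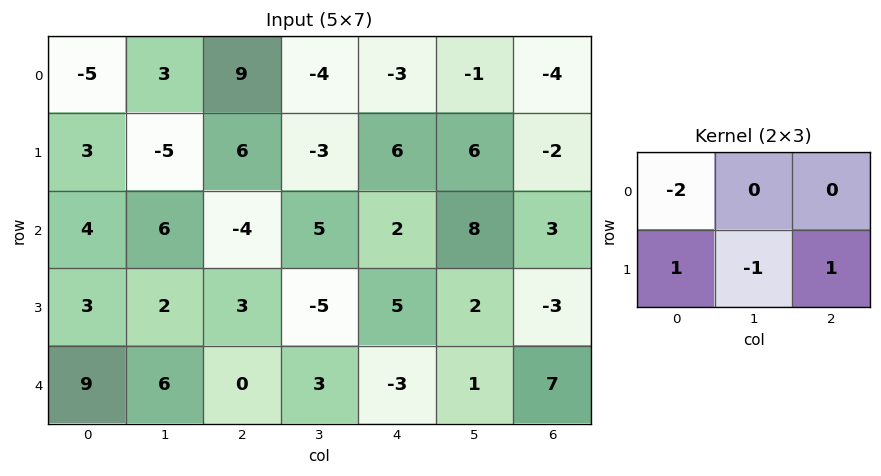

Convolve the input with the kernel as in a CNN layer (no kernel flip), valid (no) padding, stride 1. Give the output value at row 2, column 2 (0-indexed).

21

The receptive field on the input at this output position is [-4 5 2 / 3 -5 5]. Elementwise product with the kernel and sum: -4·-2 + 3·1 + -5·-1 + 5·1.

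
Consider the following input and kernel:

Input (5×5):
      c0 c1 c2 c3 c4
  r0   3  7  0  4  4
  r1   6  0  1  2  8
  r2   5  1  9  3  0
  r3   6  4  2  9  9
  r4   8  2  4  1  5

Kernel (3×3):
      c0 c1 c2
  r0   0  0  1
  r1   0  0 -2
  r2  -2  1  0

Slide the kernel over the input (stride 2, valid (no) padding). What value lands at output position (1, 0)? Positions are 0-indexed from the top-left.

The receptive field on the input at this output position is [5 1 9 / 6 4 2 / 8 2 4]. Elementwise product with the kernel and sum: 9·1 + 2·-2 + 8·-2 + 2·1.

-9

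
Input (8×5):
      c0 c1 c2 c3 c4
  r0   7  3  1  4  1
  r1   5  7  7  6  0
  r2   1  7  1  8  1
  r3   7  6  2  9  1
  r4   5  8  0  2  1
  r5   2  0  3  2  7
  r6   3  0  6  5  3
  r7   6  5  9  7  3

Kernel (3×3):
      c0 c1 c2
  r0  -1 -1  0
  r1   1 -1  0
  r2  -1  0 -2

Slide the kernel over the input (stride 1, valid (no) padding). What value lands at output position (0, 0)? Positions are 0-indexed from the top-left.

The receptive field on the input at this output position is [7 3 1 / 5 7 7 / 1 7 1]. Elementwise product with the kernel and sum: 7·-1 + 3·-1 + 5·1 + 7·-1 + 1·-1 + 1·-2.

-15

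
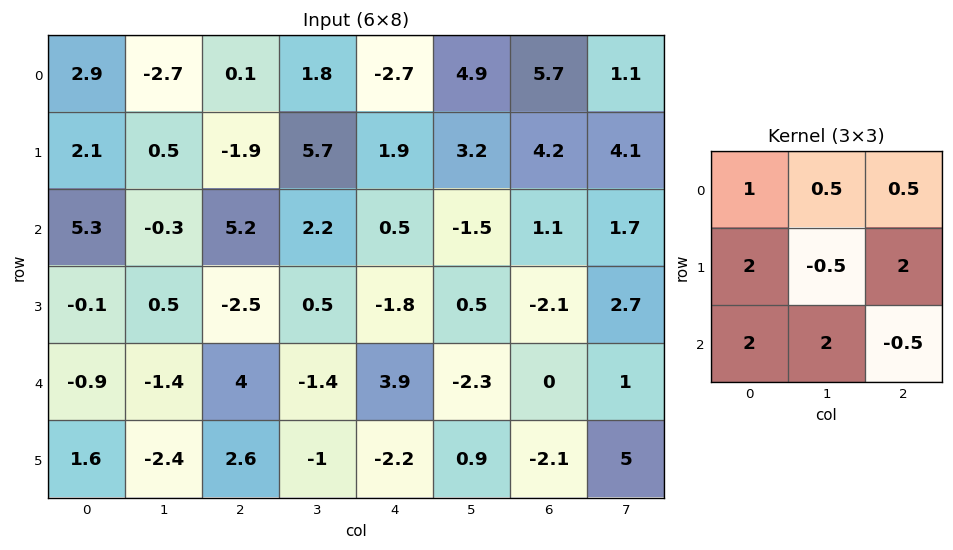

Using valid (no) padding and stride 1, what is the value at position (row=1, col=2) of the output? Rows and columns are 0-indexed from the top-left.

The receptive field on the input at this output position is [-1.9 5.7 1.9 / 5.2 2.2 0.5 / -2.5 0.5 -1.8]. Elementwise product with the kernel and sum: -1.9·1 + 5.7·0.5 + 1.9·0.5 + 5.2·2 + 2.2·-0.5 + 0.5·2 + -2.5·2 + 0.5·2 + -1.8·-0.5.

9.1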